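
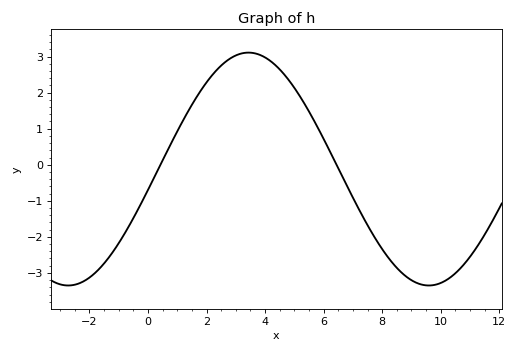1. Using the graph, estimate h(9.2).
-3.29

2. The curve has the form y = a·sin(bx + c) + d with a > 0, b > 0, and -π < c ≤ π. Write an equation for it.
y = 3.23sin(0.51x - 0.18) - 0.12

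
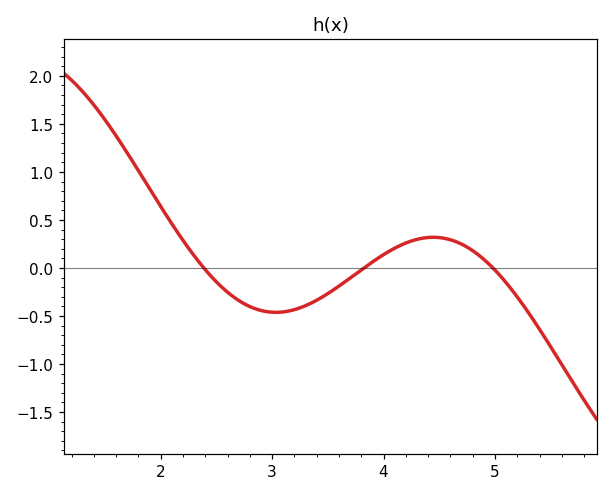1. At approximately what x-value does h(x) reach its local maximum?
4.45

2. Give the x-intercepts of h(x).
2.39, 3.82, 4.98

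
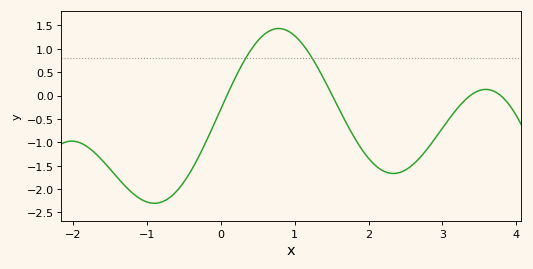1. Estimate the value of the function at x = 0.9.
1.39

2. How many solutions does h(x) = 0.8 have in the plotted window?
2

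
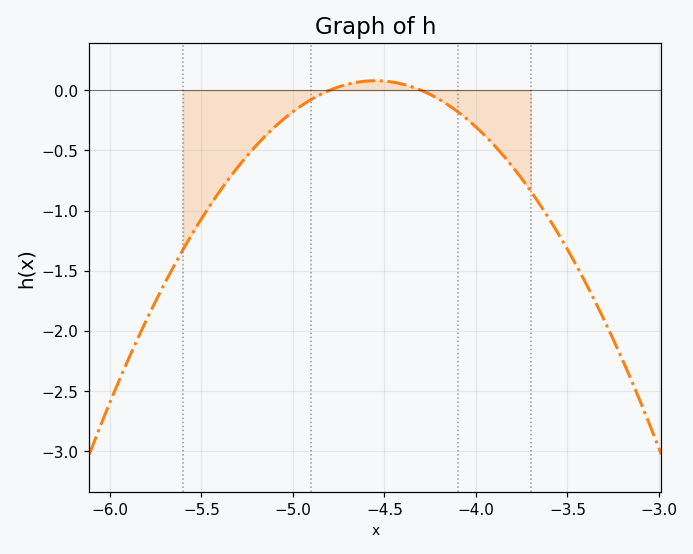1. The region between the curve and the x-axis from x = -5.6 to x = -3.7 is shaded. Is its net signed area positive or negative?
negative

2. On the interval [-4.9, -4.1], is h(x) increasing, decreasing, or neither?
neither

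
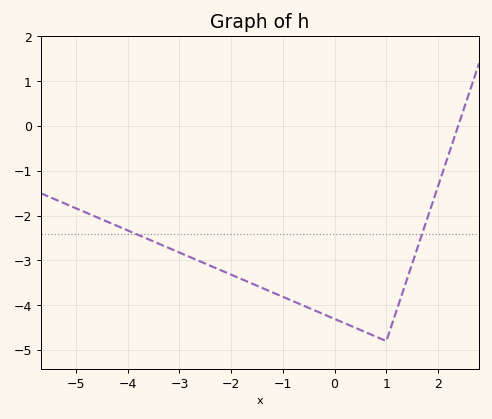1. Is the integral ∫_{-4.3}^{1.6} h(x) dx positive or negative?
negative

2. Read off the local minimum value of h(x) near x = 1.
-4.8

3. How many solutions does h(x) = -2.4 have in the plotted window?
2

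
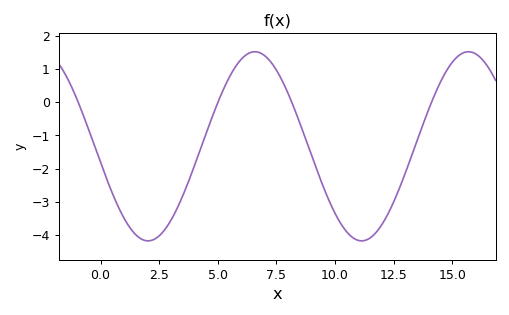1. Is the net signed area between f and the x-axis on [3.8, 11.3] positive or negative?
negative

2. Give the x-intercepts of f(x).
-0.952, 5.01, 8.15, 14.1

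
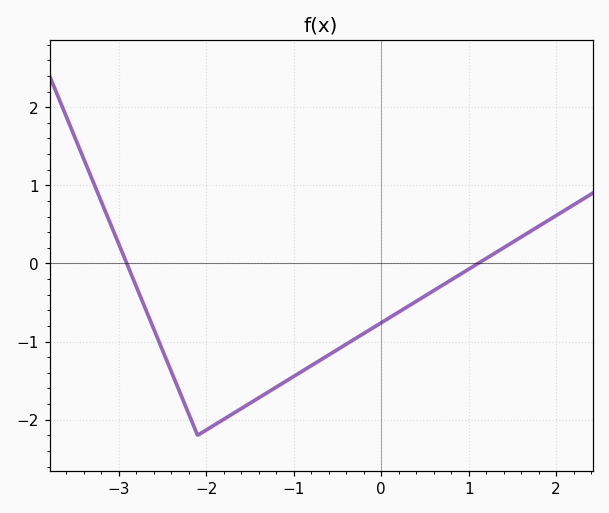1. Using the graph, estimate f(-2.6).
-0.8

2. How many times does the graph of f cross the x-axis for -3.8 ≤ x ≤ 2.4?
2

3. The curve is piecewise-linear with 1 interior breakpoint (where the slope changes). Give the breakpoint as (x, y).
(-2.1, -2.2)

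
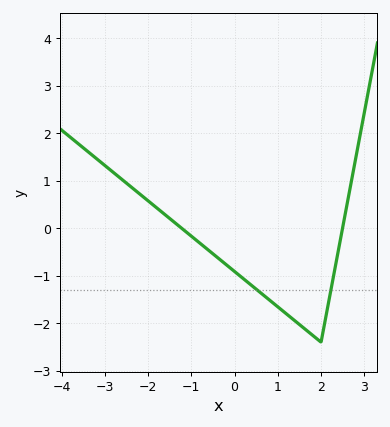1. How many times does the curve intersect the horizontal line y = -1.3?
2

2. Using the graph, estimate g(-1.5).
0.2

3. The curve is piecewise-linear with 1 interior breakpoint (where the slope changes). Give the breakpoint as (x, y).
(2, -2.4)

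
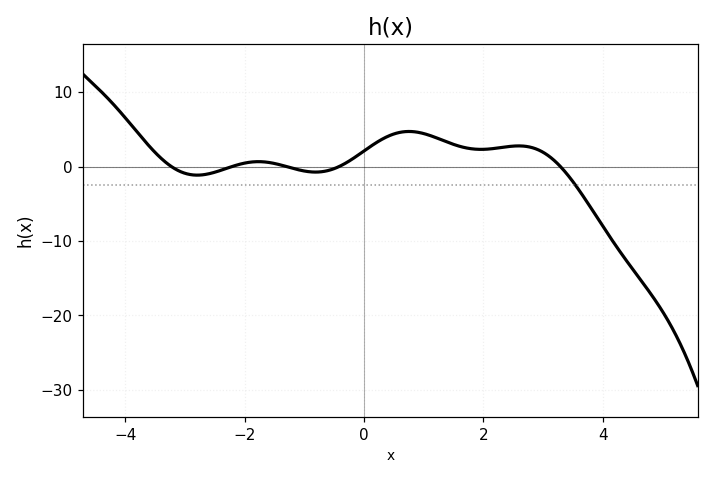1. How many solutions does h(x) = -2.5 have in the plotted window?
1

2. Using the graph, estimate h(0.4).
4.07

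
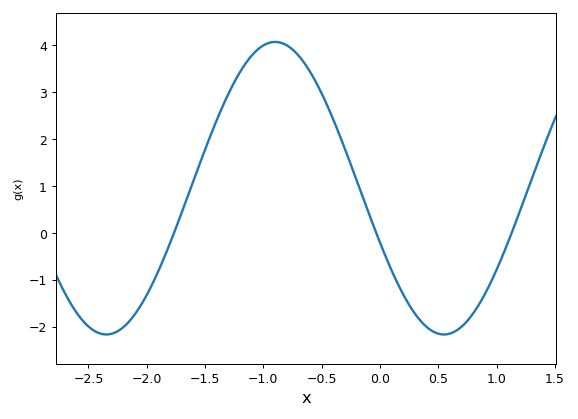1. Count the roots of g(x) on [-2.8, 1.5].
3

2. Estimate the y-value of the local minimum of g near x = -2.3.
-2.17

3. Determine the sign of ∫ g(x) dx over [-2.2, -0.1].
positive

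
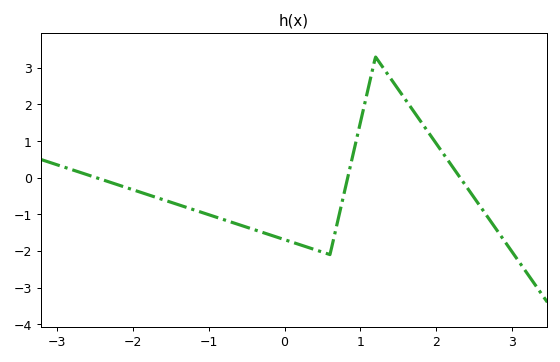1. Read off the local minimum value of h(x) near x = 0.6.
-2.1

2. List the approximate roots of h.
-2.48, 0.833, 2.32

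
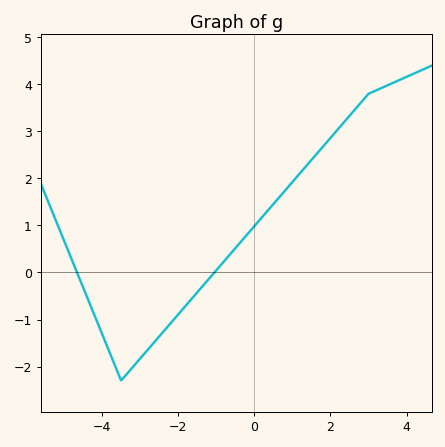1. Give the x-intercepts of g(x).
-4.6, -1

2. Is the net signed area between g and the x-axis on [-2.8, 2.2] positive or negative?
positive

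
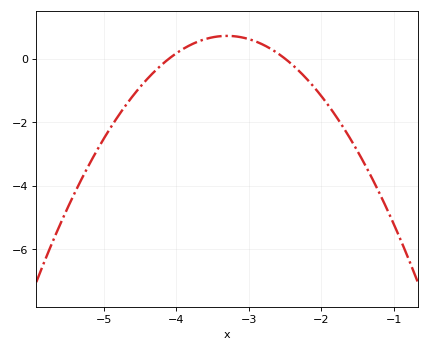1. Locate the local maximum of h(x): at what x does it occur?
-3.3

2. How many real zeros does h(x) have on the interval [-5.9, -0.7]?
2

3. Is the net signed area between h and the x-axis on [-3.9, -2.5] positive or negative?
positive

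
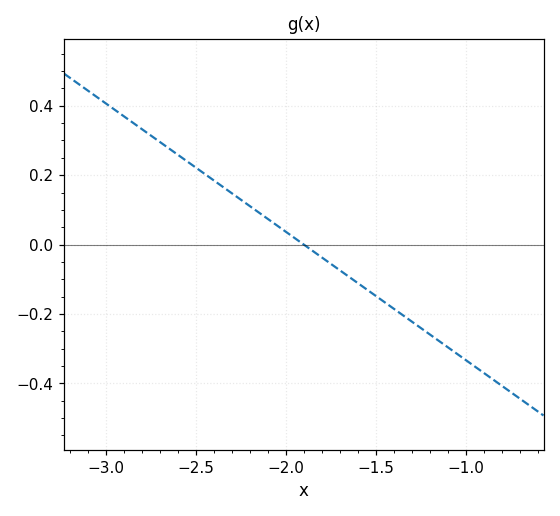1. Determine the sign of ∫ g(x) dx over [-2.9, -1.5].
positive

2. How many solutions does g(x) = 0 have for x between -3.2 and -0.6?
1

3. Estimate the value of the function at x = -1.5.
-0.148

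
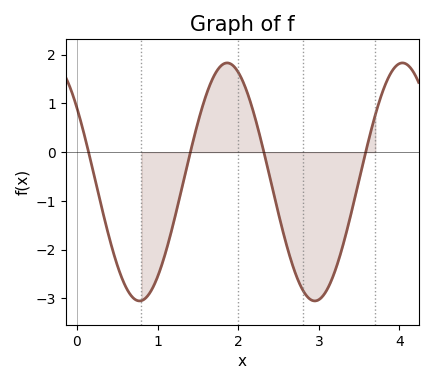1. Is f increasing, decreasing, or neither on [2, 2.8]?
decreasing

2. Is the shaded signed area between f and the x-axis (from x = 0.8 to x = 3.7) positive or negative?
negative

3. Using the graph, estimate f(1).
-2.6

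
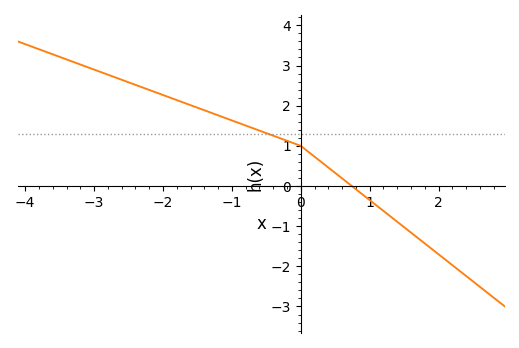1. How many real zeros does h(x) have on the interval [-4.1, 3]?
1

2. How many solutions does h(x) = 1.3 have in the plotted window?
1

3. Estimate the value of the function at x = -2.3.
2.46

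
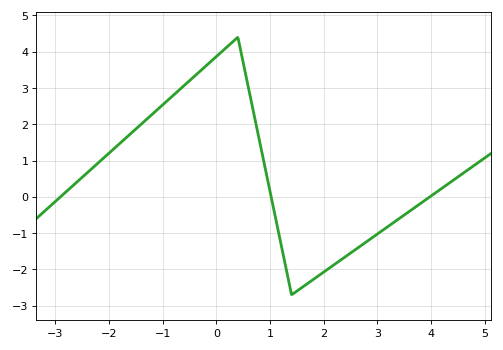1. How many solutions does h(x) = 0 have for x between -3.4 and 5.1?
3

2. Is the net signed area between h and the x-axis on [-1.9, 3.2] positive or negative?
positive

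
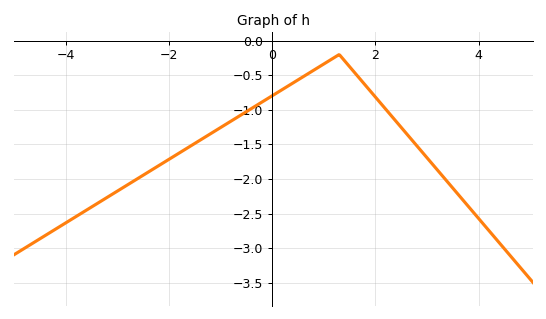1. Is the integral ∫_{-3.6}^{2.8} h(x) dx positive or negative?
negative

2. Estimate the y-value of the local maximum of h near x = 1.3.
-0.201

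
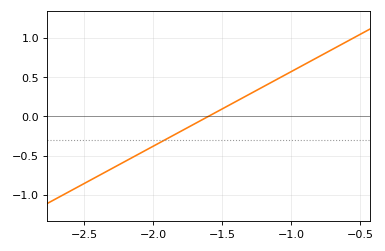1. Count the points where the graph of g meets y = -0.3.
1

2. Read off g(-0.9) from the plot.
0.65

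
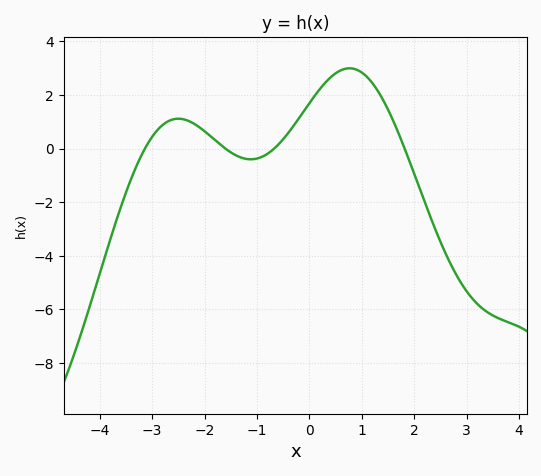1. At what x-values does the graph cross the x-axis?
-3.2, -1.6, -0.6, 1.8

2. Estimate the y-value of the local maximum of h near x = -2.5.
1.2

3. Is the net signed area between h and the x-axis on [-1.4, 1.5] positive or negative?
positive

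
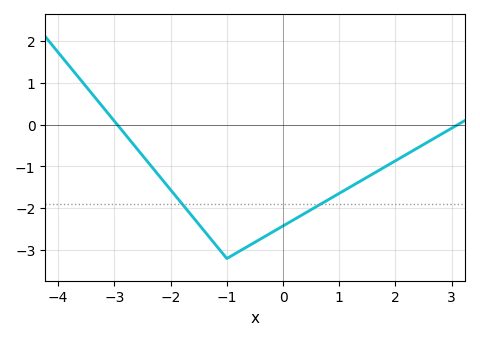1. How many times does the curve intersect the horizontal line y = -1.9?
2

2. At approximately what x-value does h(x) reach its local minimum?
-1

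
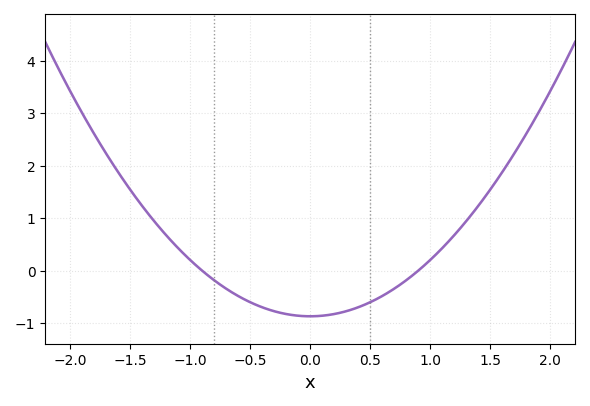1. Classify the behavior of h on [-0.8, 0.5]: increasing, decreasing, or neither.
neither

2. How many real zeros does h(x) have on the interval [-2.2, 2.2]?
2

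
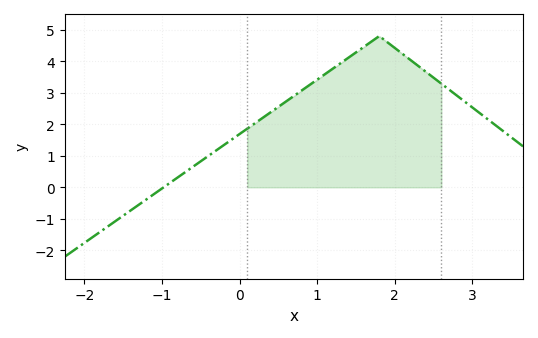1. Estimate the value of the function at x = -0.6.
0.7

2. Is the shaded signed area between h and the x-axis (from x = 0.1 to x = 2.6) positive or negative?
positive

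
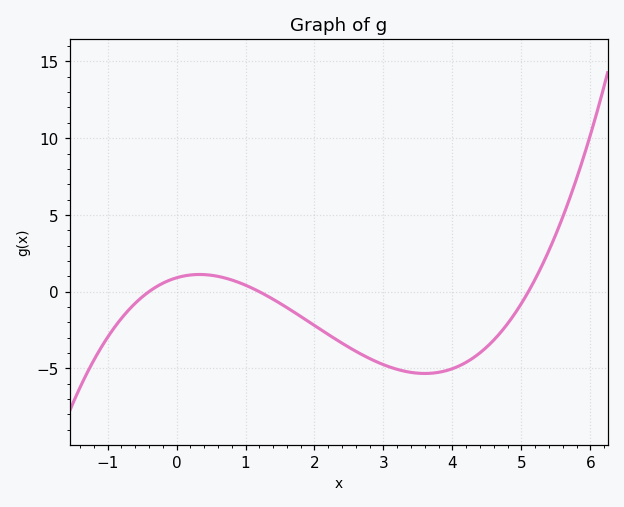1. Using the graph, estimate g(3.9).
-5.15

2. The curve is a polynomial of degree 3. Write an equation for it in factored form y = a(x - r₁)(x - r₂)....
y = 0.37(x + 0.4)(x - 1.2)(x - 5.1)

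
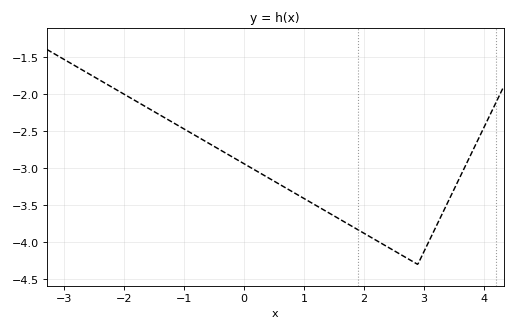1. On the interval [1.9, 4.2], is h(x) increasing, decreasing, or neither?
neither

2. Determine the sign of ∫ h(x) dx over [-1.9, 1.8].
negative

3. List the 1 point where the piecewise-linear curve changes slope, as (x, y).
(2.9, -4.3)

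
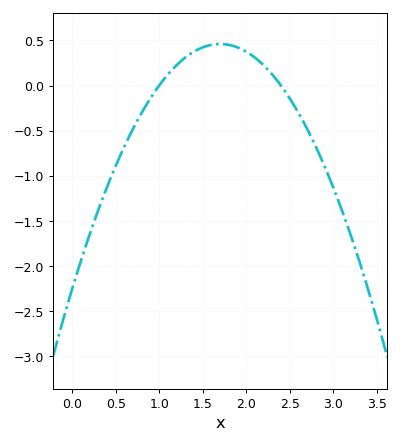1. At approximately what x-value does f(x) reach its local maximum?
1.7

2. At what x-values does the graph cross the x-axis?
1, 2.4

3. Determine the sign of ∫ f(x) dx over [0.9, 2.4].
positive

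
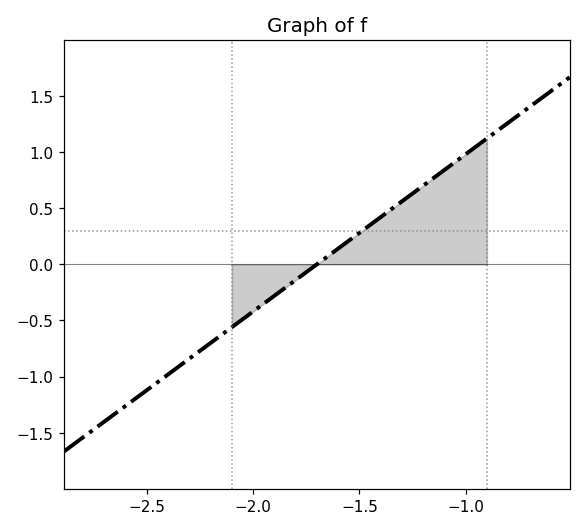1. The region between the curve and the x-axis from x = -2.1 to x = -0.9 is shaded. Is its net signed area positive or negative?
positive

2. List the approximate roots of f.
-1.7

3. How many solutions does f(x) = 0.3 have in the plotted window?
1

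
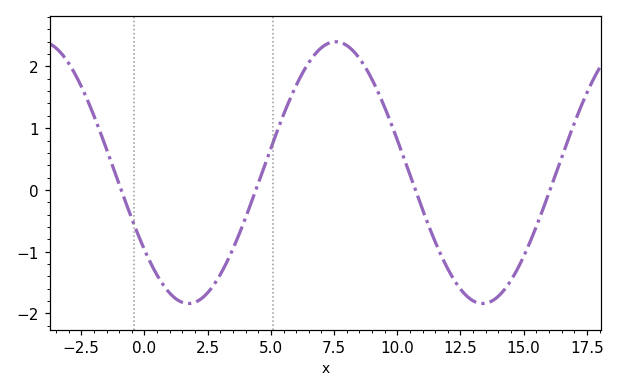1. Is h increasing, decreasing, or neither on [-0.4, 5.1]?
neither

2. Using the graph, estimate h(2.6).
-1.62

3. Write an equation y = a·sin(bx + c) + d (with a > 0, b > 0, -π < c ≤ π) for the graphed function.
y = 2.12sin(0.54x - 2.51) + 0.28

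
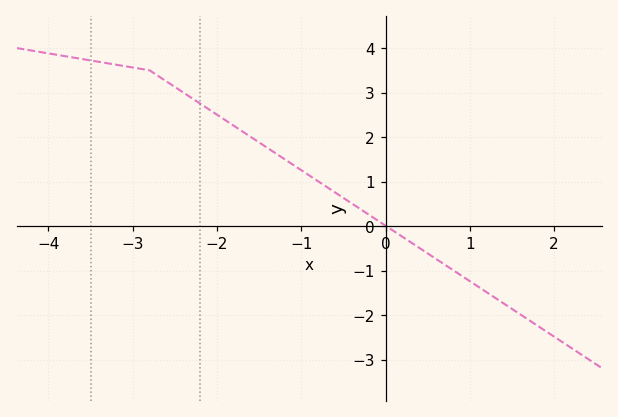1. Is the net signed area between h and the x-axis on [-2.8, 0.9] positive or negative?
positive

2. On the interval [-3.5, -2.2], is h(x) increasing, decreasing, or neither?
decreasing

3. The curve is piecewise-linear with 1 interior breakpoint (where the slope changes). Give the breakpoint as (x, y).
(-2.8, 3.5)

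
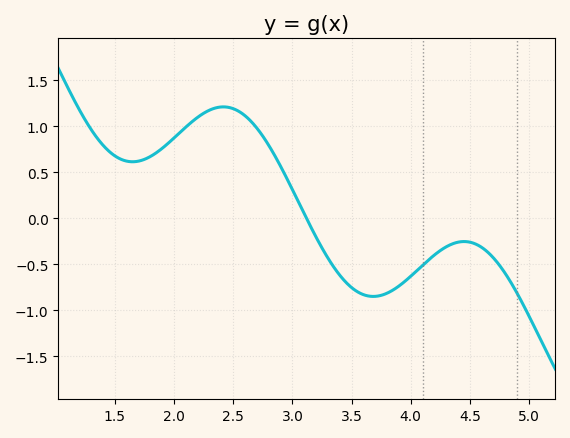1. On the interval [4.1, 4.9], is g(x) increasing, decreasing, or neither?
neither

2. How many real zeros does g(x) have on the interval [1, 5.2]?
1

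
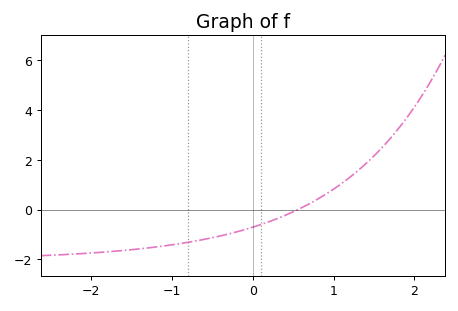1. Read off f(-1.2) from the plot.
-1.6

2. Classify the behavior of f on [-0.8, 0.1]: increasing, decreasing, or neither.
increasing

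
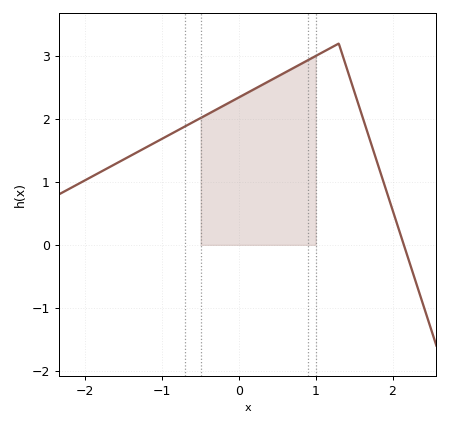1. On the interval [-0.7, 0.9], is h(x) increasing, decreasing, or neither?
increasing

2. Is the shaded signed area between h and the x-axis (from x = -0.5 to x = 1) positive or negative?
positive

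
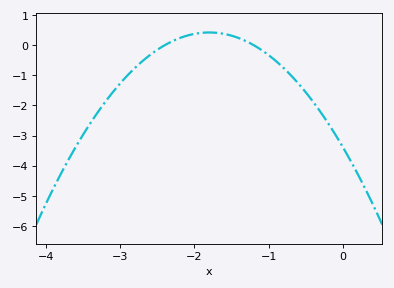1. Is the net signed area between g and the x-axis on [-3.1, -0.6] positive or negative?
negative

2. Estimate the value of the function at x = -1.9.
0.413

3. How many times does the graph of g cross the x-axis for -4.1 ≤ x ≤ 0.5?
2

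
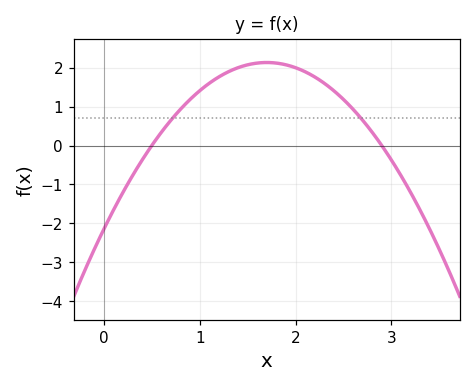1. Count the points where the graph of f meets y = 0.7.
2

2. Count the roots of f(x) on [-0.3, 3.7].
2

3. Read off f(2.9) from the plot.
0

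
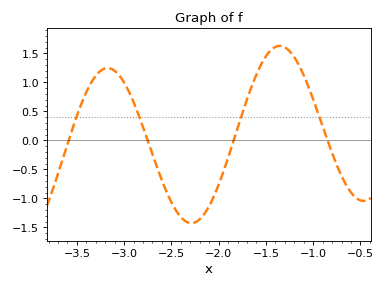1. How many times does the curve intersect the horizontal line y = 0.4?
4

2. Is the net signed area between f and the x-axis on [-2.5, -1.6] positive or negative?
negative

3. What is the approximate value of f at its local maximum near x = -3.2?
1.24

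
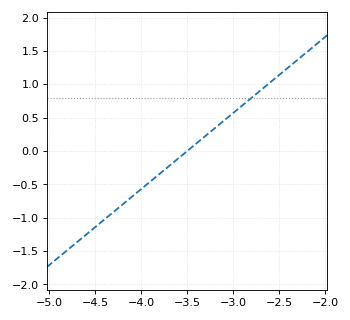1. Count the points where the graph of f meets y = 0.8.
1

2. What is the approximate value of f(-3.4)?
0.114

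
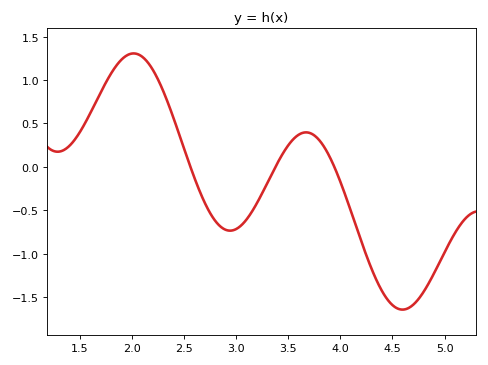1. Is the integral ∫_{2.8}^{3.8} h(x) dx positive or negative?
negative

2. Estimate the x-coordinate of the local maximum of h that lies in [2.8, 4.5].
3.7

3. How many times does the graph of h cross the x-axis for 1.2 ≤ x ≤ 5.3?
3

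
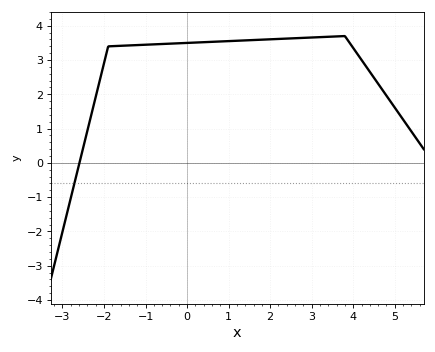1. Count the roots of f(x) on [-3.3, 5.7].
1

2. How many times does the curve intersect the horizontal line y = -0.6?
1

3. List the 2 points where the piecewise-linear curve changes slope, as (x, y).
(-1.9, 3.4); (3.8, 3.7)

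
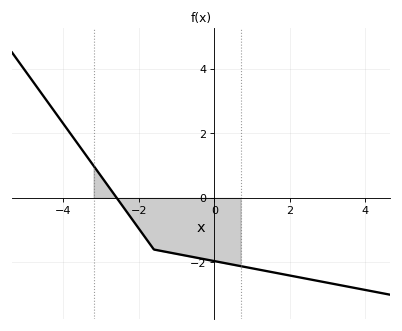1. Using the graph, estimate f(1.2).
-2.2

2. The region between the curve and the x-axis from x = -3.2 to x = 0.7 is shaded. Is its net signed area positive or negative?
negative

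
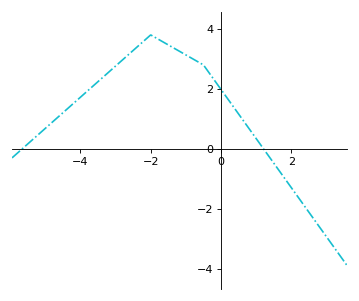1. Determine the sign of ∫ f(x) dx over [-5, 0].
positive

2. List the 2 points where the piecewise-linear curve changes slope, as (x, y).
(-2, 3.8); (-0.5, 2.8)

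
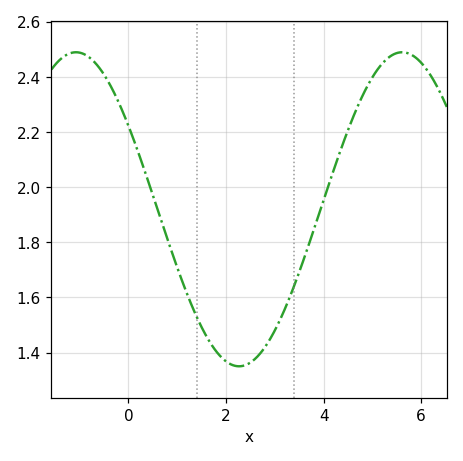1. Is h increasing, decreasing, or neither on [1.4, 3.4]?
neither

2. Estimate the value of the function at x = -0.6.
2.43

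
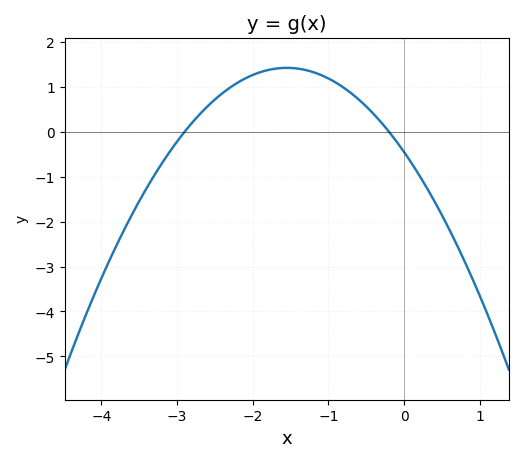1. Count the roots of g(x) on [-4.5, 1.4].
2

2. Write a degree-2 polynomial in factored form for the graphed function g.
y = -0.78(x + 2.9)(x + 0.2)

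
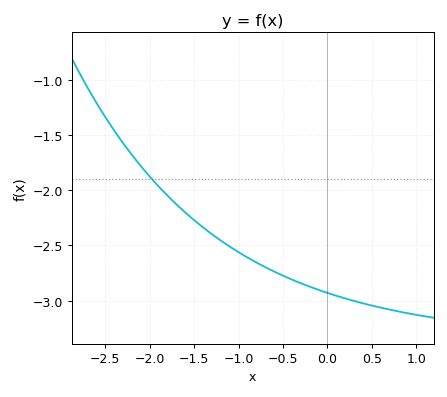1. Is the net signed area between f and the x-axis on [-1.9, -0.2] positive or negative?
negative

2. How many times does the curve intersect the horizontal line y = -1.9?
1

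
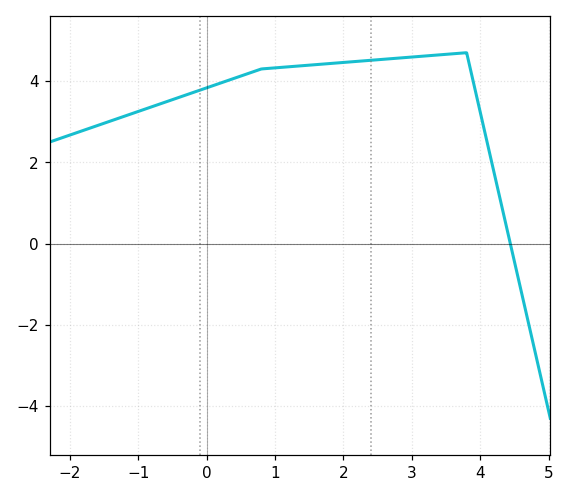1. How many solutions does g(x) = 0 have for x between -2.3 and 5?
1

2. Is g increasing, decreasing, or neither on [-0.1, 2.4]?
increasing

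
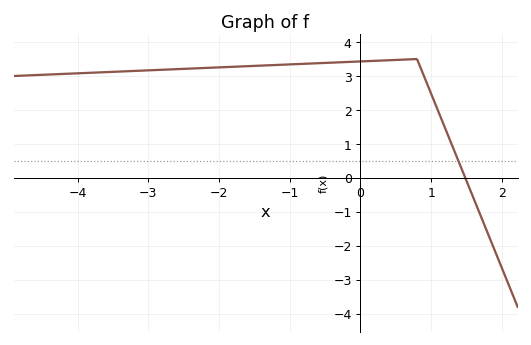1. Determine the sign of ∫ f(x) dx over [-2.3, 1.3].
positive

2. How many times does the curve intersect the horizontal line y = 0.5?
1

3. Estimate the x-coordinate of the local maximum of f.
0.799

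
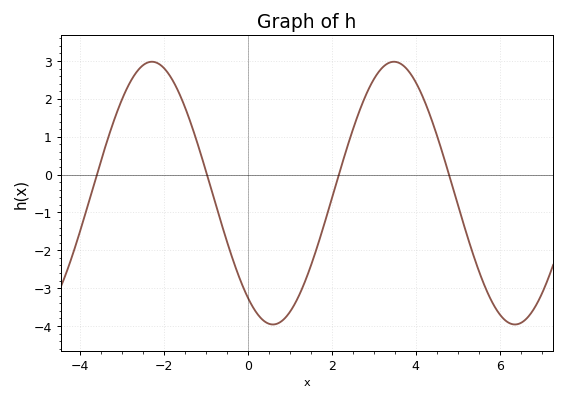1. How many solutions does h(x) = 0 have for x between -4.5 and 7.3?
4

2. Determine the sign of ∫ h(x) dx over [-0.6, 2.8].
negative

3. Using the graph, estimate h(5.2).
-1.53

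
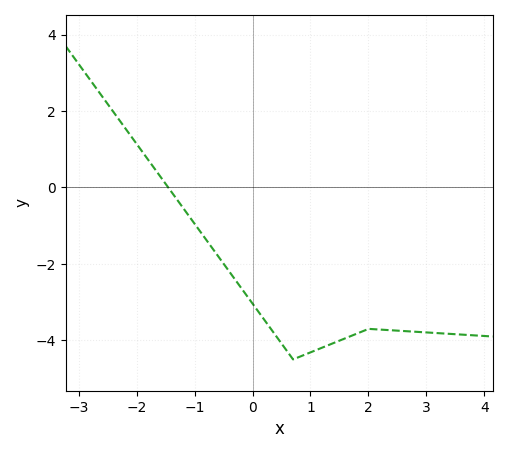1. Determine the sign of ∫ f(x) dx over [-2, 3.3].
negative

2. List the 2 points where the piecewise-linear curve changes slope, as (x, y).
(0.7, -4.5); (2, -3.7)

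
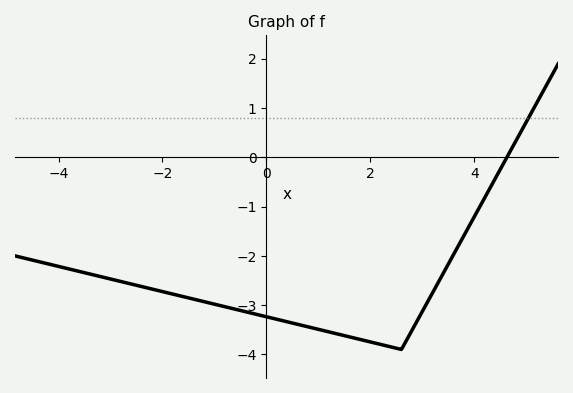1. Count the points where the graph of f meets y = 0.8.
1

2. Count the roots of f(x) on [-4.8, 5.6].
1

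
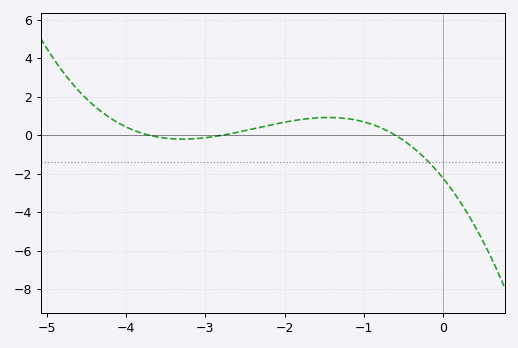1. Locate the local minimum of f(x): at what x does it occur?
-3.29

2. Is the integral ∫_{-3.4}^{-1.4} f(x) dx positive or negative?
positive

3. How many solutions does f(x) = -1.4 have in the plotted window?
1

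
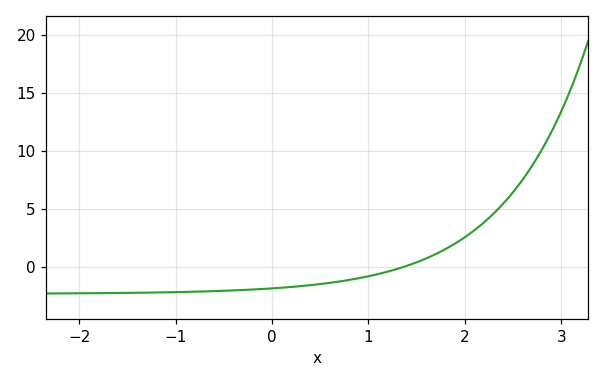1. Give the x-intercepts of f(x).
1.4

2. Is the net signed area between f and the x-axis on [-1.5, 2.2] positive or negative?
negative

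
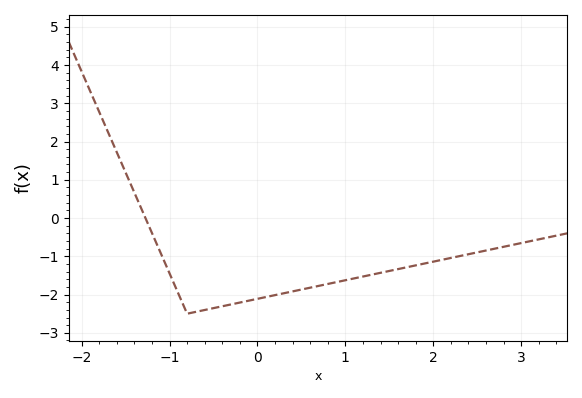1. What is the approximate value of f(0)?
-2.1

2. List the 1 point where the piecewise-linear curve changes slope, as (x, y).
(-0.8, -2.5)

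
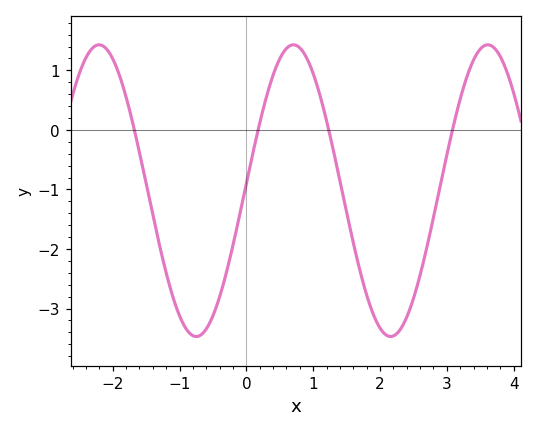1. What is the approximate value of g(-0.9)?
-3.34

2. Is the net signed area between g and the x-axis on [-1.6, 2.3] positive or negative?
negative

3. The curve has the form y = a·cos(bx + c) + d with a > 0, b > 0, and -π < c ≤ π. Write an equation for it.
y = 2.45cos(2.16x - 1.52) - 1.02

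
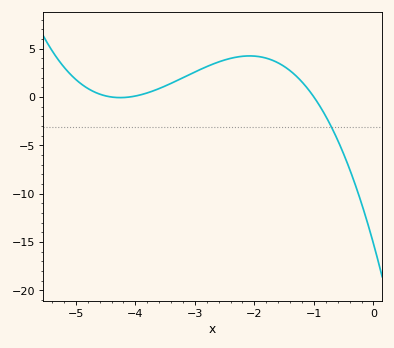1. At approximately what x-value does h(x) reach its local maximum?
-2.08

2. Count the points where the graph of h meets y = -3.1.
1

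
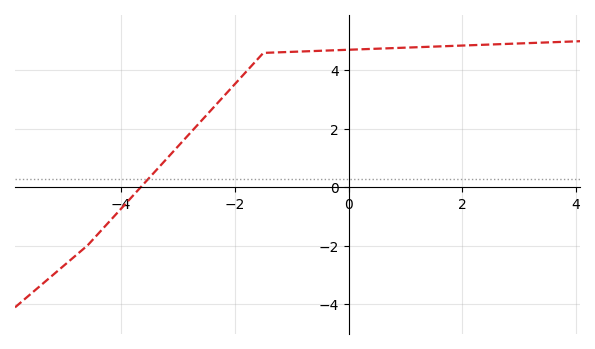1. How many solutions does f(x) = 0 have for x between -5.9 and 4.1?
1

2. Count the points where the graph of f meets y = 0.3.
1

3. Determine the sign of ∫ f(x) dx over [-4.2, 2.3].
positive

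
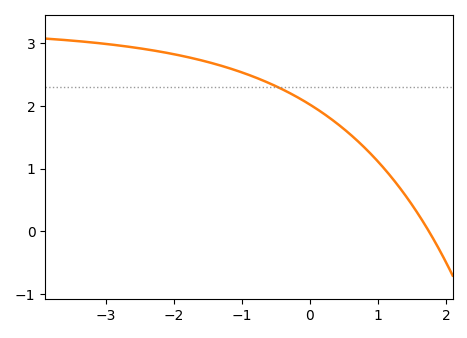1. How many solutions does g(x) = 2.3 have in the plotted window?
1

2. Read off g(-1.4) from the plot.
2.67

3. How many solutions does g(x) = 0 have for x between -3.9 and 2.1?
1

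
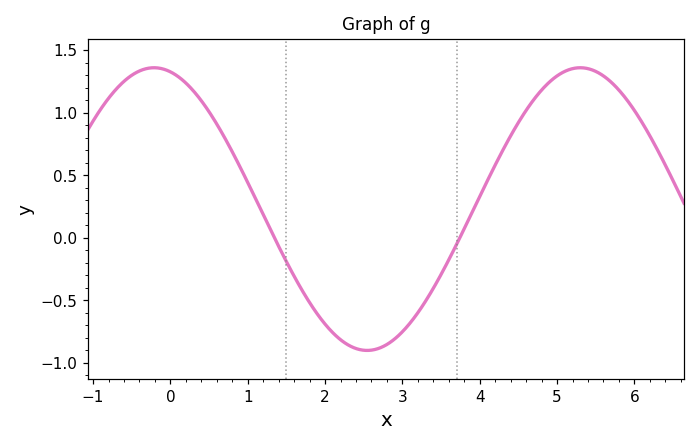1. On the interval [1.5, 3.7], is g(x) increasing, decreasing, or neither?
neither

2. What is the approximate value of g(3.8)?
0.05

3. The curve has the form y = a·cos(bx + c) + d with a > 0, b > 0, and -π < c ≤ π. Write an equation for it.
y = 1.13cos(1.1x + 0.24) + 0.23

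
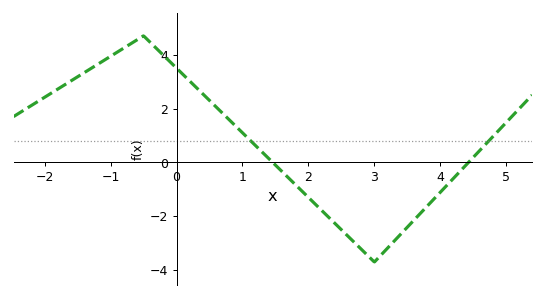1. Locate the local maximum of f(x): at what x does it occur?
-0.502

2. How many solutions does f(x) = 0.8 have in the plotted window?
2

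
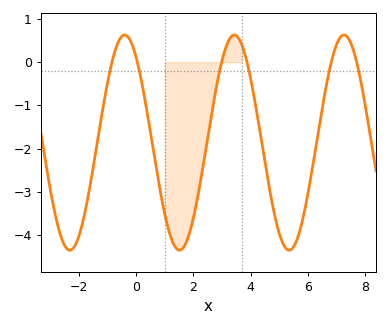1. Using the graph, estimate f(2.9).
-0.3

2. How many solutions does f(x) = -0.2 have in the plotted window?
6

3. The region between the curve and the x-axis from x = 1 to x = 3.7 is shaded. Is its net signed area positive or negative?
negative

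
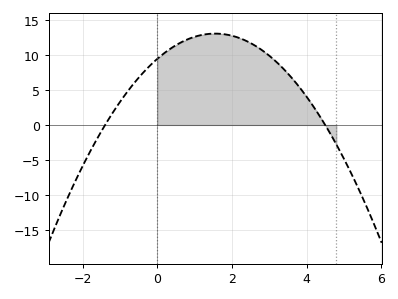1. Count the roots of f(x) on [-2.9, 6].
2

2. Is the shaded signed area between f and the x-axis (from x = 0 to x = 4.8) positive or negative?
positive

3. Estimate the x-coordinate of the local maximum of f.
1.55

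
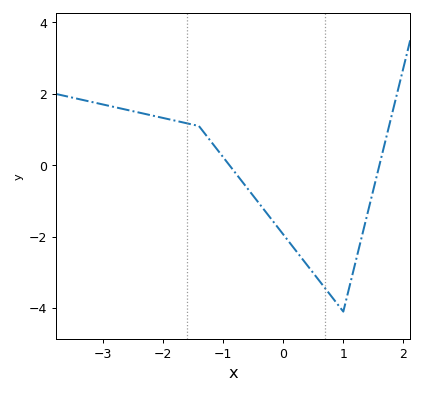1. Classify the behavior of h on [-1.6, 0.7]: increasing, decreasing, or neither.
decreasing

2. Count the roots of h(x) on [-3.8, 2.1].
2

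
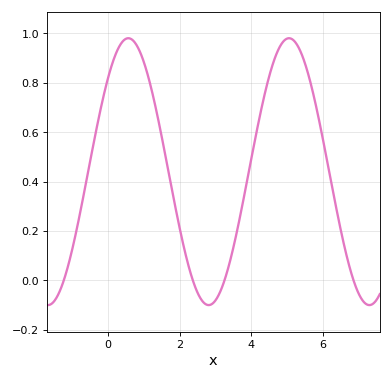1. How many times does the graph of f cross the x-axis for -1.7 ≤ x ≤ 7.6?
4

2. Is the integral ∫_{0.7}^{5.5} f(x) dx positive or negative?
positive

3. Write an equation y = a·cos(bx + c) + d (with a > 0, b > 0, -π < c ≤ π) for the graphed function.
y = 0.54cos(1.4x - 0.79) + 0.44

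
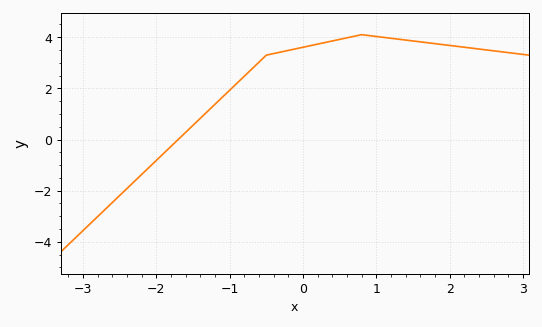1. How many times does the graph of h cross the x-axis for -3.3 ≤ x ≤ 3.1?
1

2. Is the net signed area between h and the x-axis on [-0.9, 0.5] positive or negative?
positive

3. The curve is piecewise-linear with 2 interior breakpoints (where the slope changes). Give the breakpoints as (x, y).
(-0.5, 3.3); (0.8, 4.1)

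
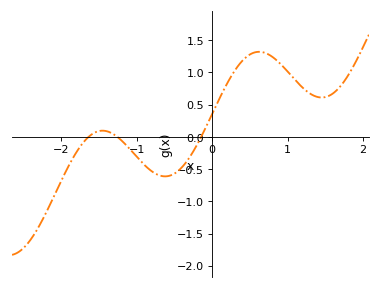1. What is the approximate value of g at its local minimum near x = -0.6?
-0.6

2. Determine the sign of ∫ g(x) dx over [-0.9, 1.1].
positive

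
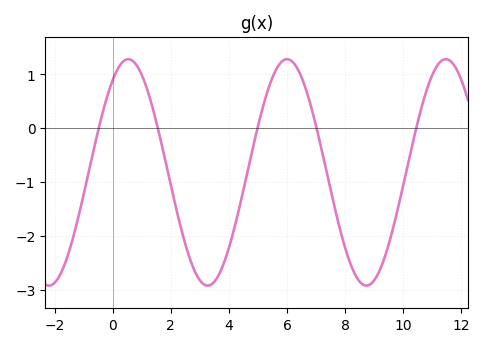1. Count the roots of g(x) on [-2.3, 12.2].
5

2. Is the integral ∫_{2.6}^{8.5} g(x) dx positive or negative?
negative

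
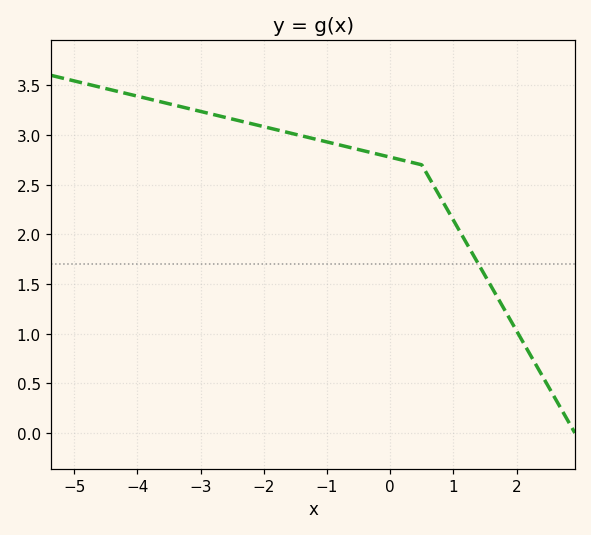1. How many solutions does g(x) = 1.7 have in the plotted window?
1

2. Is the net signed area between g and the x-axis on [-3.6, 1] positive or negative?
positive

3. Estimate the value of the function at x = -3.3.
3.3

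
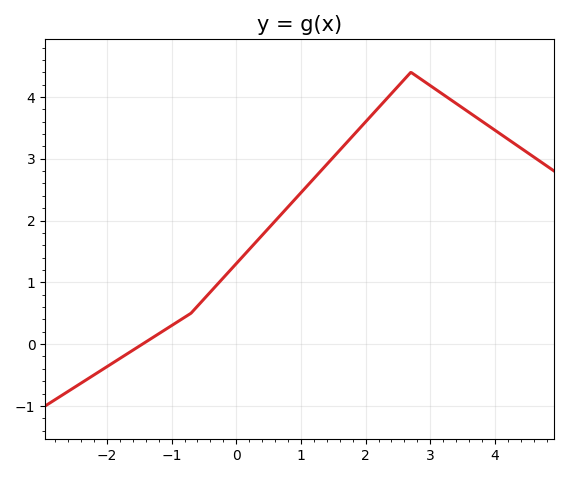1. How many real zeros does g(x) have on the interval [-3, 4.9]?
1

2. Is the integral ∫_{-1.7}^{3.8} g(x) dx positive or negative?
positive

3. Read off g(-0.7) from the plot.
0.5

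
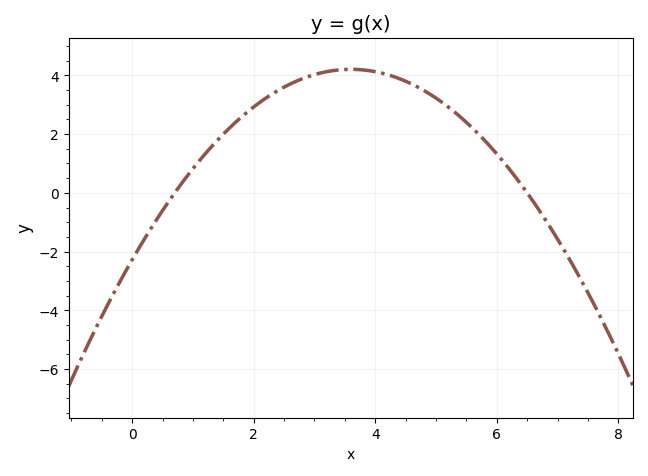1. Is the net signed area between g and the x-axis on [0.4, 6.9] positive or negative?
positive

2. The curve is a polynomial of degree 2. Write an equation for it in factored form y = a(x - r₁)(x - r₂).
y = -0.5(x - 0.7)(x - 6.5)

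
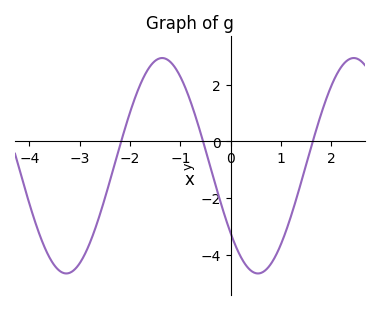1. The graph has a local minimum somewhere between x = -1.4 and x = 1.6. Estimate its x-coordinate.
0.5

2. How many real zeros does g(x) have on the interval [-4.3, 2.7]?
3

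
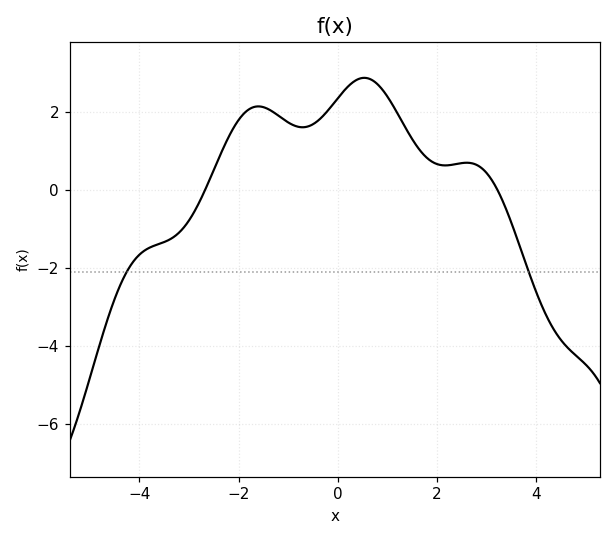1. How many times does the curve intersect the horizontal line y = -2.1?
2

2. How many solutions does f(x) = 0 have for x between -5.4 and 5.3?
2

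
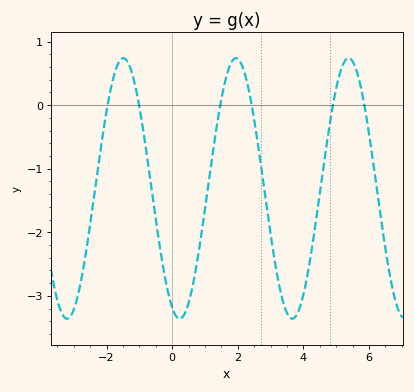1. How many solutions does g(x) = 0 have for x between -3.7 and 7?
6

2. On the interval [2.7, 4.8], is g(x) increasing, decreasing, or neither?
neither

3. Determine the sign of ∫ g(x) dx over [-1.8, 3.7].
negative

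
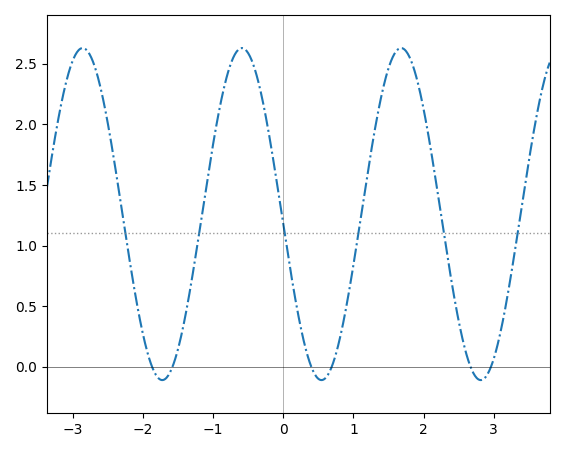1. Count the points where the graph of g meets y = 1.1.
6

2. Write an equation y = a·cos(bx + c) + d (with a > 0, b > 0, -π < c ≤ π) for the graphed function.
y = 1.37cos(2.8x + 1.6) + 1.26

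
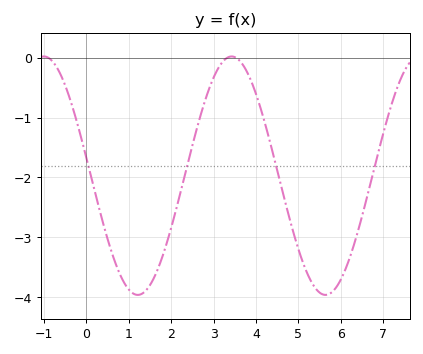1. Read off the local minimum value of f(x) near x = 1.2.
-4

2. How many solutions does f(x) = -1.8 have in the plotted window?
4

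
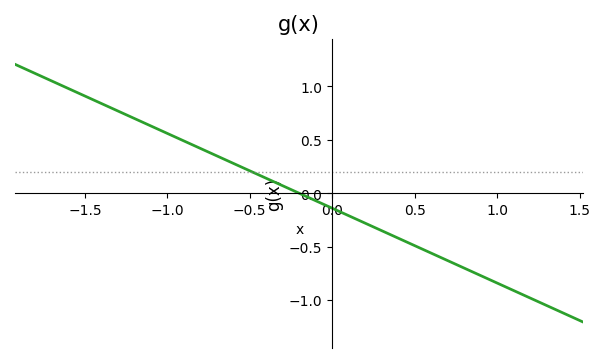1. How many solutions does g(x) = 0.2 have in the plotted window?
1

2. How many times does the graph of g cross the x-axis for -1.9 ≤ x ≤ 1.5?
1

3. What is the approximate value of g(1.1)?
-0.91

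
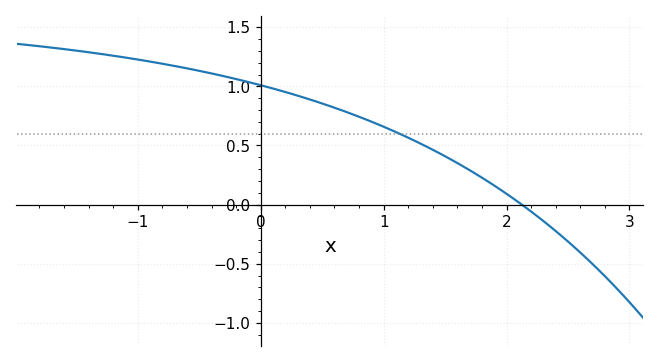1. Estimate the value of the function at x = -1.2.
1.25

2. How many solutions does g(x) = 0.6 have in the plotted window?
1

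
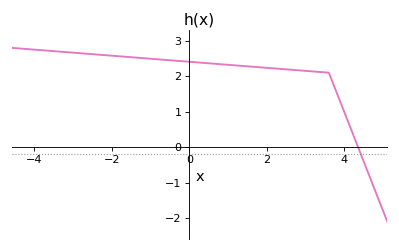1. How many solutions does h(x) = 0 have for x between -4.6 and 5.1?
1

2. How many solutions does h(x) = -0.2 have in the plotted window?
1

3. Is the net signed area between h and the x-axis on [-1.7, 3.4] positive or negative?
positive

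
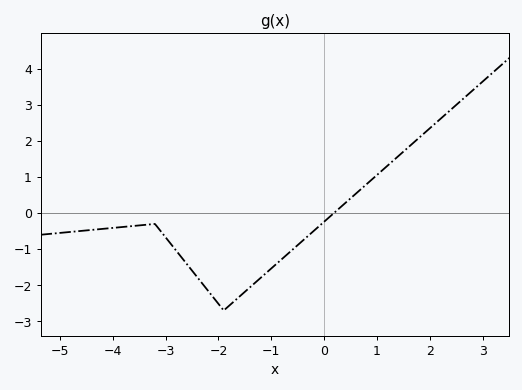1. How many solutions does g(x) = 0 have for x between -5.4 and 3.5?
1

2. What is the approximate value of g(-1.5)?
-2.2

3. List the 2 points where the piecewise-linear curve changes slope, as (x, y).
(-3.2, -0.3); (-1.9, -2.7)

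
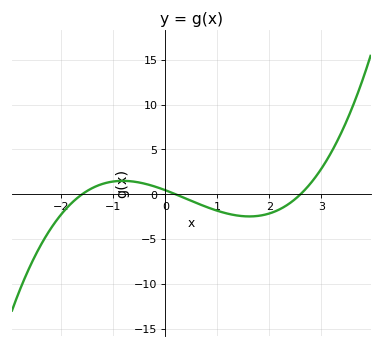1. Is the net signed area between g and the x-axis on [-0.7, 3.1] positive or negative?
negative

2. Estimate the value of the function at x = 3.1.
3.75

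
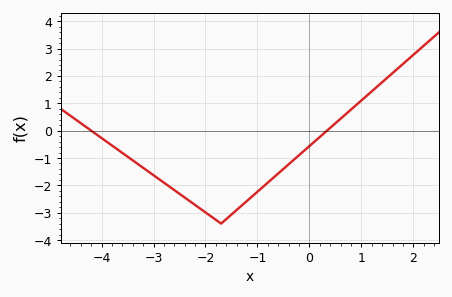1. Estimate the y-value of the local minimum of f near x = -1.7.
-3.4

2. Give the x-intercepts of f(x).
-4.2, 0.3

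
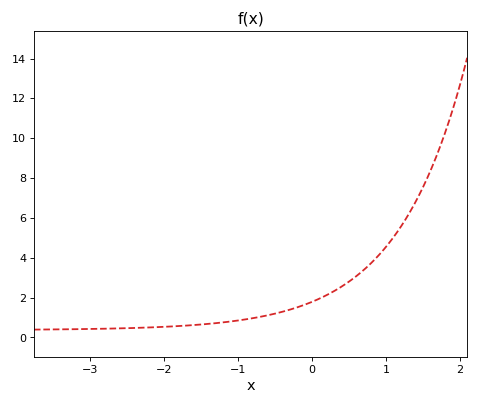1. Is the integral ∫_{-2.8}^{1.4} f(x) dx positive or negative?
positive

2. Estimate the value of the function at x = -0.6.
1.11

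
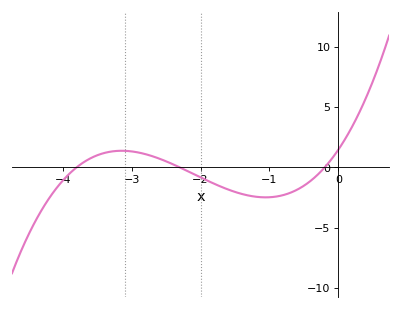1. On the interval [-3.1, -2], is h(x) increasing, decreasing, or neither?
decreasing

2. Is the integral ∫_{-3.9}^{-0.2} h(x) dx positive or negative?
negative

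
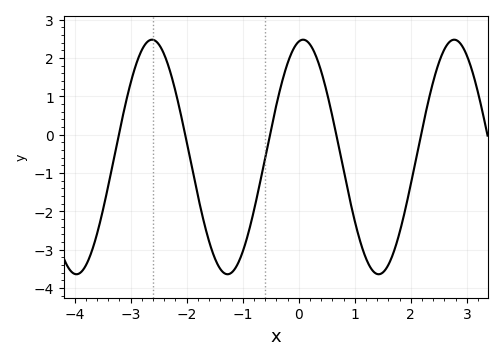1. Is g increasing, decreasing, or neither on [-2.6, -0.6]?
neither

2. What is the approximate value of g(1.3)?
-3.51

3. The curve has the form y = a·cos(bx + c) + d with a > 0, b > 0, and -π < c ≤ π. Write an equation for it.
y = 3.06cos(2.33x - 0.18) - 0.58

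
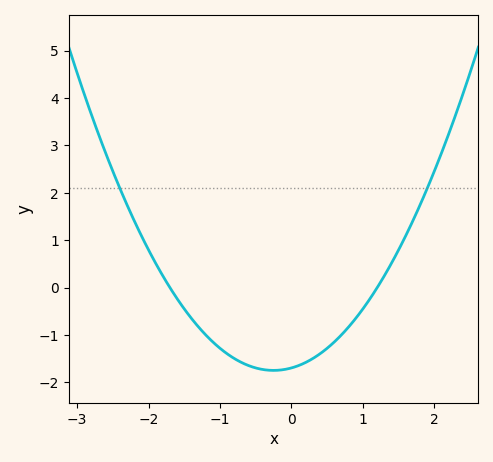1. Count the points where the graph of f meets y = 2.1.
2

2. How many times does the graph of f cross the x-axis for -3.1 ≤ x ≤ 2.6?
2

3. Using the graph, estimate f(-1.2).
-0.996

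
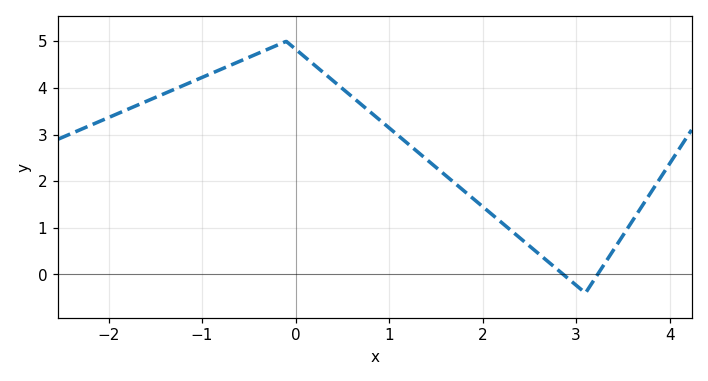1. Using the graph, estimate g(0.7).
3.6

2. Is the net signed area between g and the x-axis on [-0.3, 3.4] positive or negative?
positive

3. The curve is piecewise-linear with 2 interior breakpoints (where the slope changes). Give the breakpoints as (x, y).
(-0.1, 5); (3.1, -0.4)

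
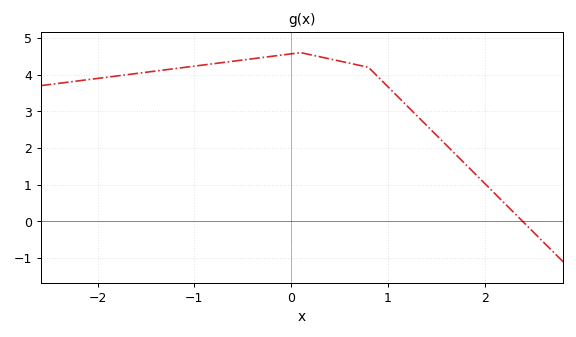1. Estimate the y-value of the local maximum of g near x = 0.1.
4.6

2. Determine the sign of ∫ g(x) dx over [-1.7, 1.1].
positive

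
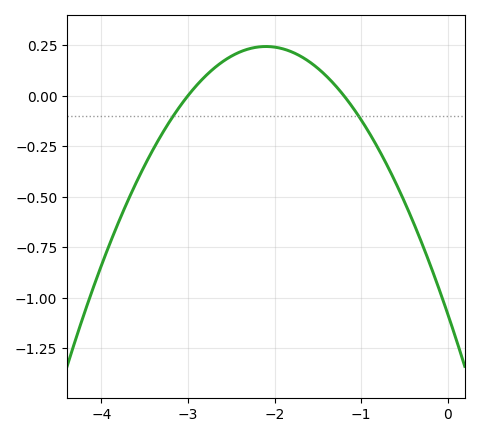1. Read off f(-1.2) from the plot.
0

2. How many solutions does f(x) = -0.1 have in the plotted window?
2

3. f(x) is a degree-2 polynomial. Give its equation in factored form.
y = -0.3(x + 3)(x + 1.2)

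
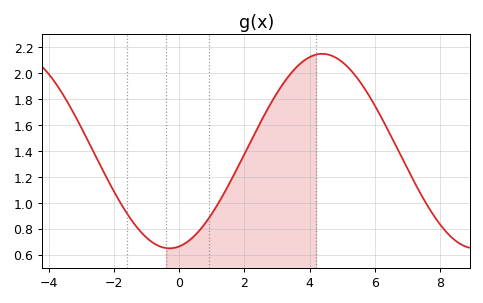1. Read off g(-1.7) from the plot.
0.957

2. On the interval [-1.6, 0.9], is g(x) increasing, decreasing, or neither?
neither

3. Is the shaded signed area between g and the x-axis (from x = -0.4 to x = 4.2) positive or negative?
positive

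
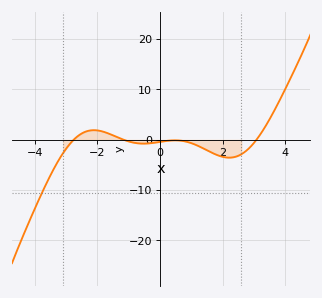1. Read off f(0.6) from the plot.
-0.127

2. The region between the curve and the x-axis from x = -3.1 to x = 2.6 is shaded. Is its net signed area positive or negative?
negative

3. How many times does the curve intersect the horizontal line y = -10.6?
1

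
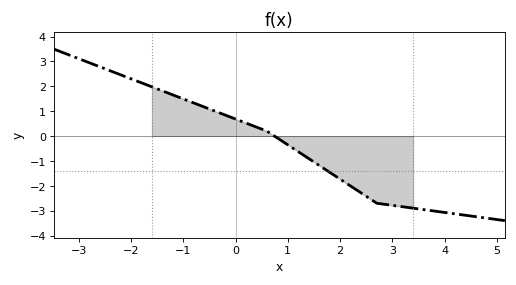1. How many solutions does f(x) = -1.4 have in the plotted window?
1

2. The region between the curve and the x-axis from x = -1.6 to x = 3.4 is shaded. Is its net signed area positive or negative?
negative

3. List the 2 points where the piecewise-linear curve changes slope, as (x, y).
(0.6, 0.2); (2.7, -2.7)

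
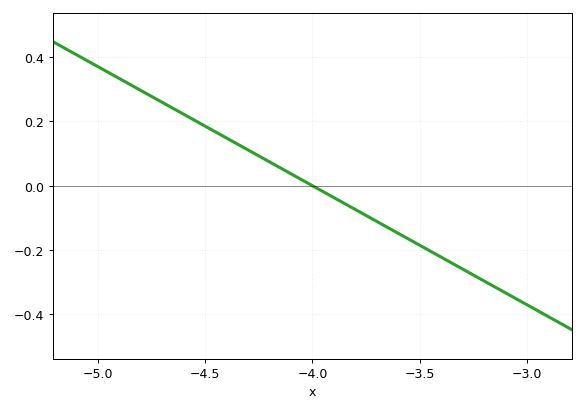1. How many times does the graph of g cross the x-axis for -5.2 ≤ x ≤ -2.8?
1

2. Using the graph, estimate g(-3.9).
-0.04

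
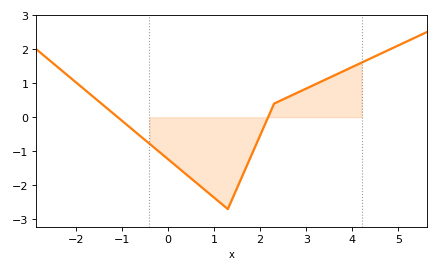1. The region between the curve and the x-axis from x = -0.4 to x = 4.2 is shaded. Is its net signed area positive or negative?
negative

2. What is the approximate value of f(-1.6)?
0.581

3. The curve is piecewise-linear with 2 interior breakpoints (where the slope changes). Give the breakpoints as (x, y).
(1.3, -2.7); (2.3, 0.4)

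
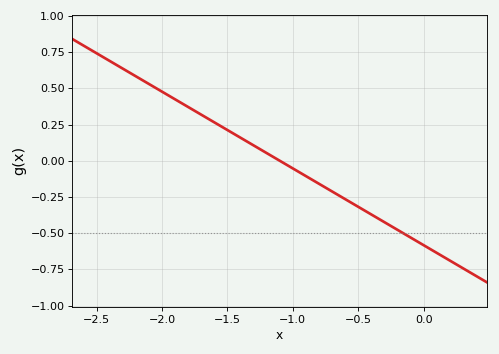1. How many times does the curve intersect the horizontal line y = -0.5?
1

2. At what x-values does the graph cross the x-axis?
-1.1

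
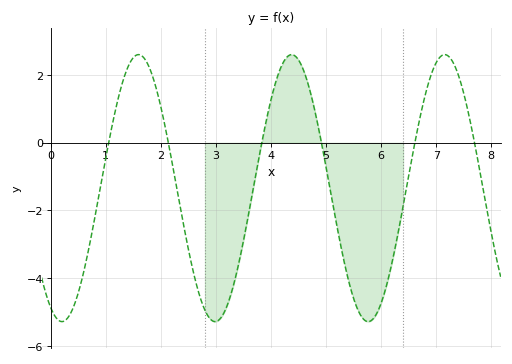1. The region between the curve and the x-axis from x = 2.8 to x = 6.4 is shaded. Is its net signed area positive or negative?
negative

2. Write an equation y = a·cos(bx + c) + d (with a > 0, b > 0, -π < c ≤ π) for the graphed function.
y = 3.94cos(2.3x + 2.7) - 1.34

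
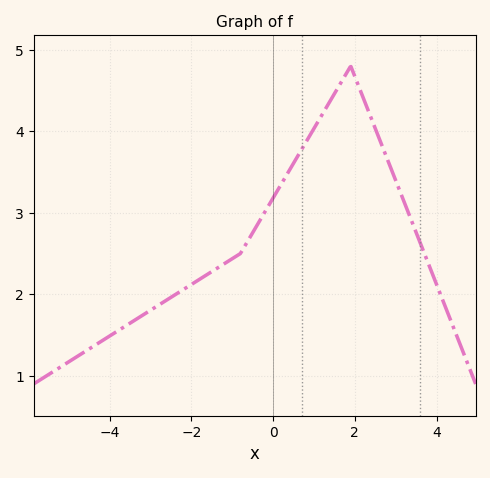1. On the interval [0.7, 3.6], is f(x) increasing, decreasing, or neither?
neither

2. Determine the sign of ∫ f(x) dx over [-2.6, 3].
positive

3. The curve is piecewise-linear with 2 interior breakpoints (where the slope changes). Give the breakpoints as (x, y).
(-0.8, 2.5); (1.9, 4.8)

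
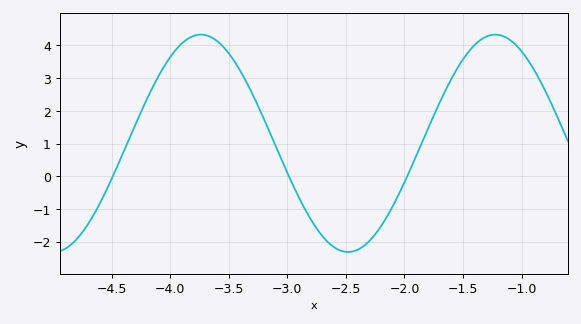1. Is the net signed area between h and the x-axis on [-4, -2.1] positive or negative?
positive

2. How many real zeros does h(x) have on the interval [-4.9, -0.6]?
3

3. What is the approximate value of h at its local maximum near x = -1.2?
4.33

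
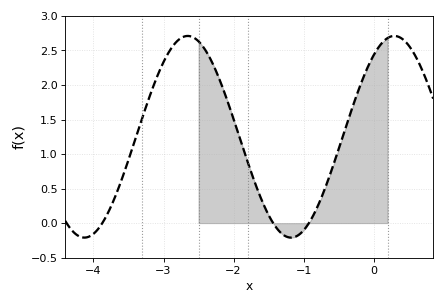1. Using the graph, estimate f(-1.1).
-0.2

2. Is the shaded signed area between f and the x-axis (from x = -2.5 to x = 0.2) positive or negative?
positive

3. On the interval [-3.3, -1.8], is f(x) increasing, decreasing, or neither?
neither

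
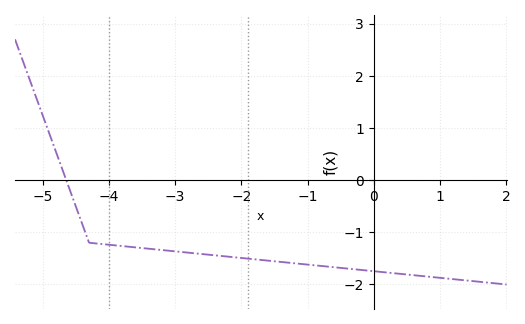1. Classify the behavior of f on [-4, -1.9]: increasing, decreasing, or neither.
decreasing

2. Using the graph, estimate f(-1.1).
-1.61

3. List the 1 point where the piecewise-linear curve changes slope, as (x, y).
(-4.3, -1.2)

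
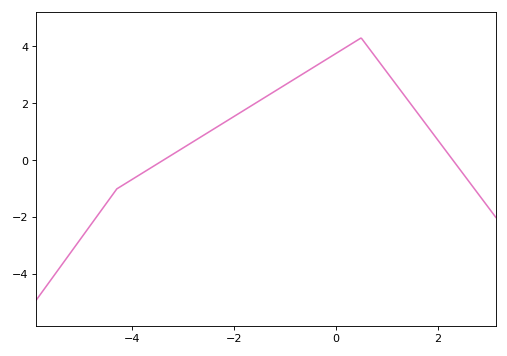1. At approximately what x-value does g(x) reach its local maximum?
0.501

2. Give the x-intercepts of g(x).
-3.39, 2.31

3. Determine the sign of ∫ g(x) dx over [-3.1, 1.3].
positive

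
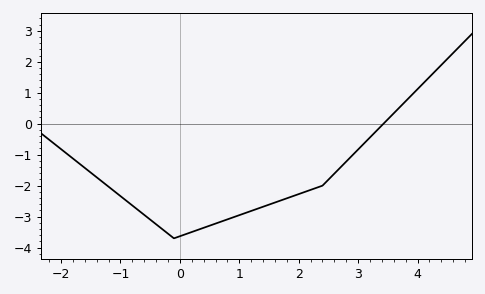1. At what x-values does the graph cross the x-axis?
3.43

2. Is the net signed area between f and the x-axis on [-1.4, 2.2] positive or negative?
negative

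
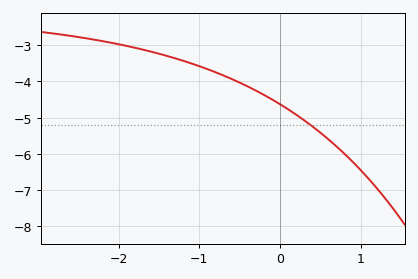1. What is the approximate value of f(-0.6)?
-3.9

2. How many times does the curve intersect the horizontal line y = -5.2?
1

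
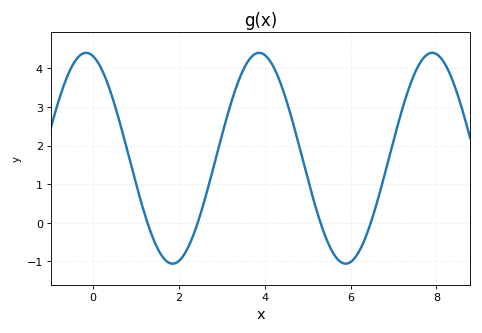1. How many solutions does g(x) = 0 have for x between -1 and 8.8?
4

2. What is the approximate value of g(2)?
-1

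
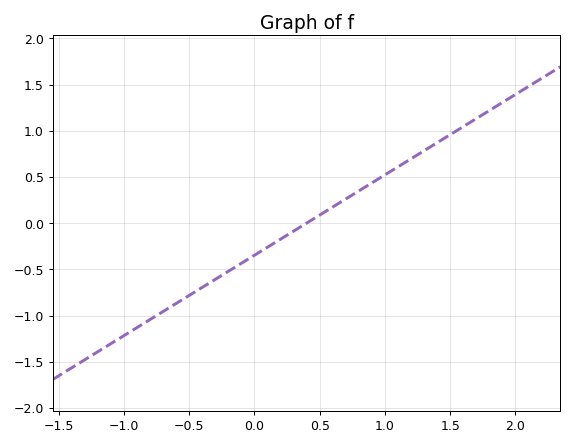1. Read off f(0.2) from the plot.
-0.15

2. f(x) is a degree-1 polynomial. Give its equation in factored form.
y = 0.87(x - 0.4)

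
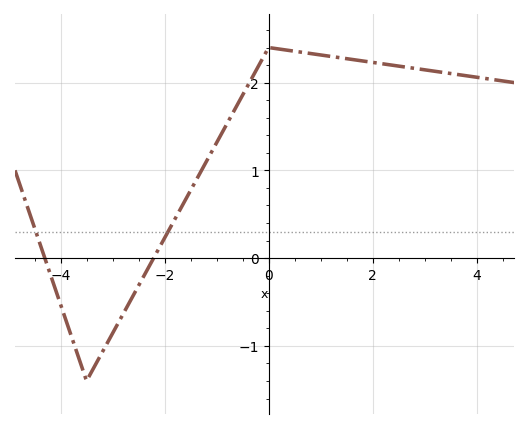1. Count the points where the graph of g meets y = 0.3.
2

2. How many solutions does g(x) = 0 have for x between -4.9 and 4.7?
2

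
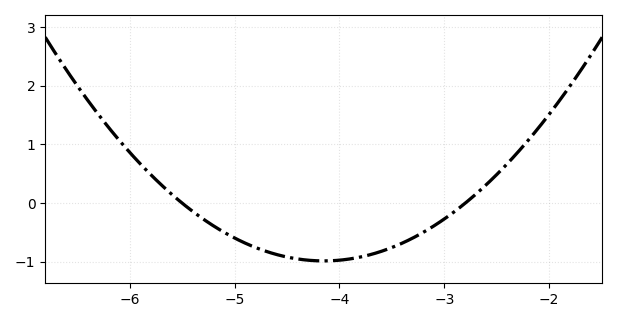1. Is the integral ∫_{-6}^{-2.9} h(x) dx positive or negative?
negative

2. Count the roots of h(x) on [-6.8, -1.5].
2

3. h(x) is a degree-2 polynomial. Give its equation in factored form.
y = 0.54(x + 5.5)(x + 2.8)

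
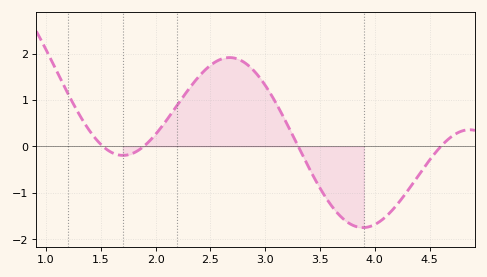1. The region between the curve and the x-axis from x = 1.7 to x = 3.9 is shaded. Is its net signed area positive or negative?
positive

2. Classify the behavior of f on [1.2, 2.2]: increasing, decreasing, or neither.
neither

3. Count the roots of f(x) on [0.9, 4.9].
4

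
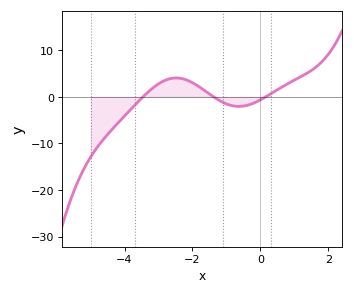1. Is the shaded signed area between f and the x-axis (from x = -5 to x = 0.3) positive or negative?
negative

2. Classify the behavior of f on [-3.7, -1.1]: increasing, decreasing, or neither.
neither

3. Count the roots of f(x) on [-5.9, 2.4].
3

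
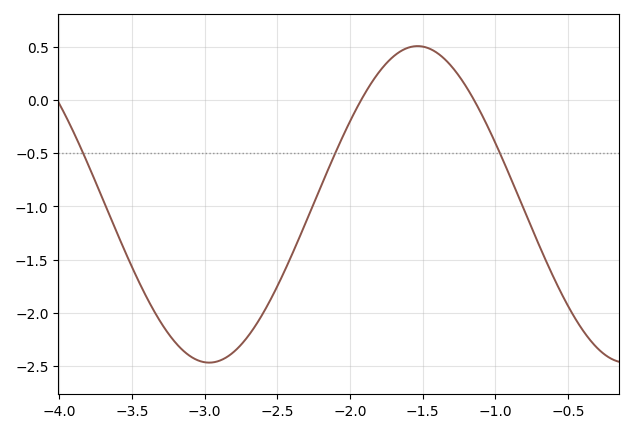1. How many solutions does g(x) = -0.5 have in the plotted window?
3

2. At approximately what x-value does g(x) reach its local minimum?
-2.97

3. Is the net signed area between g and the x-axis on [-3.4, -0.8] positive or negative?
negative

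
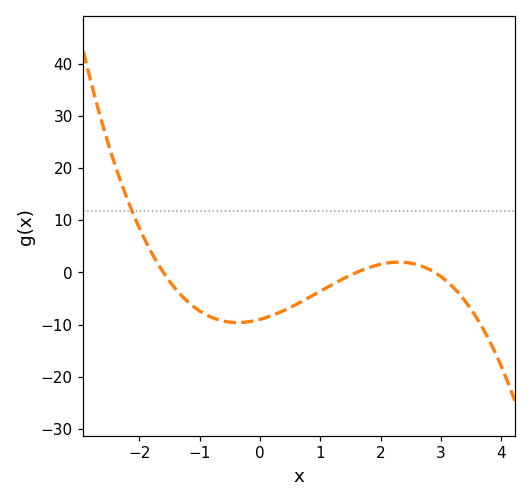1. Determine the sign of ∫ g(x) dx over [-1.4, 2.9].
negative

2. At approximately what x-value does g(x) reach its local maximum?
2.3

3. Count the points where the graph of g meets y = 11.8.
1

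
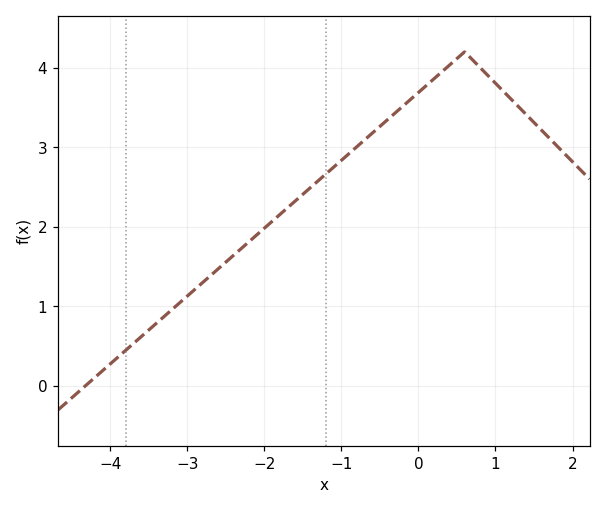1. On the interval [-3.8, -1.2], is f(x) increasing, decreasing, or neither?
increasing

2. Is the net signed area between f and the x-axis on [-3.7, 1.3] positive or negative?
positive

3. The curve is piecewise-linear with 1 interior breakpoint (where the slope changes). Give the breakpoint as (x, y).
(0.6, 4.2)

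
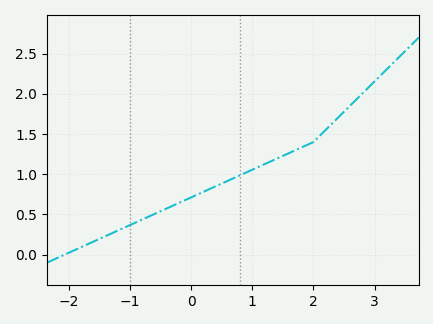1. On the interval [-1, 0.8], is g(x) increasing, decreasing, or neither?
increasing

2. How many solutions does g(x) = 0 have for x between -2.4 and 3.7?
1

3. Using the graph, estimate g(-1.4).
0.23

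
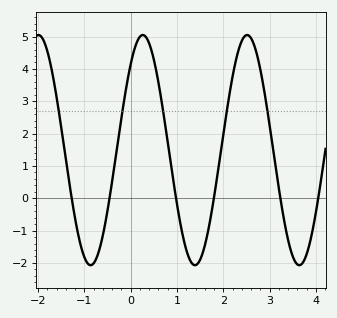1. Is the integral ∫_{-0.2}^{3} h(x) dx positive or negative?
positive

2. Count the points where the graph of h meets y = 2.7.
5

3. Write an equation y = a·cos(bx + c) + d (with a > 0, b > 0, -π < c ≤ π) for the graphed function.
y = 3.56cos(2.79x - 0.732) + 1.49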